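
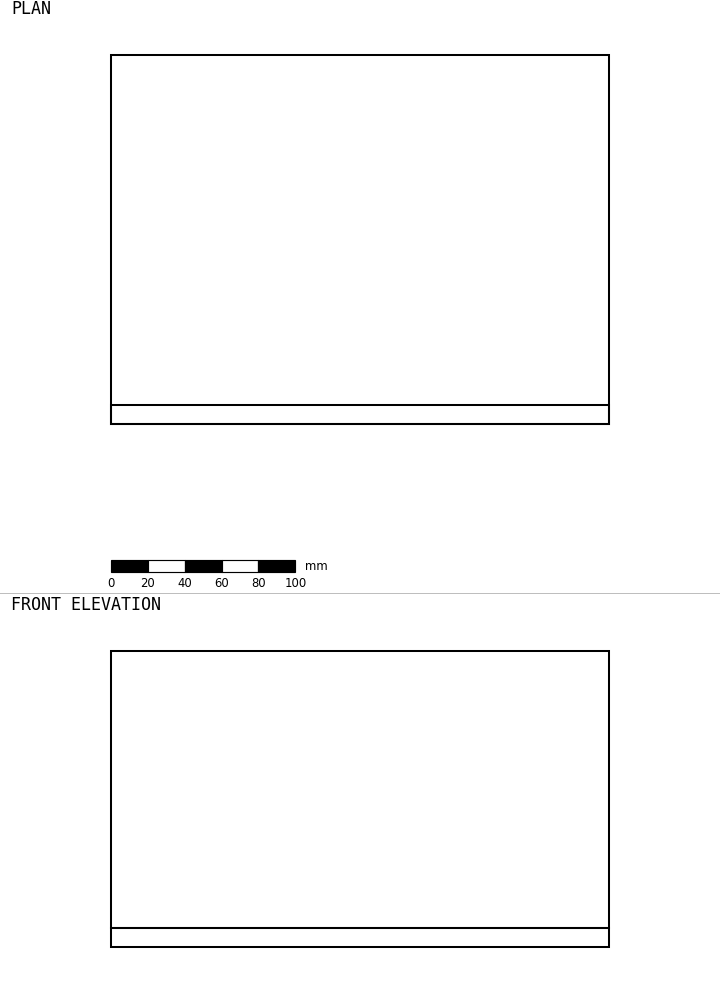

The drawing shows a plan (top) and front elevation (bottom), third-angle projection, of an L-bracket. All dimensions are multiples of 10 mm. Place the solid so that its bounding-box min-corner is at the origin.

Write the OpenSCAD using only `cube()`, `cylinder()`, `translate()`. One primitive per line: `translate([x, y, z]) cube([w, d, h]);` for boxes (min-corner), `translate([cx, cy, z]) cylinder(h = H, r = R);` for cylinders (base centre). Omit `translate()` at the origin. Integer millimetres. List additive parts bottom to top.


cube([270, 200, 10]);
translate([0, 0, 10]) cube([270, 10, 150]);


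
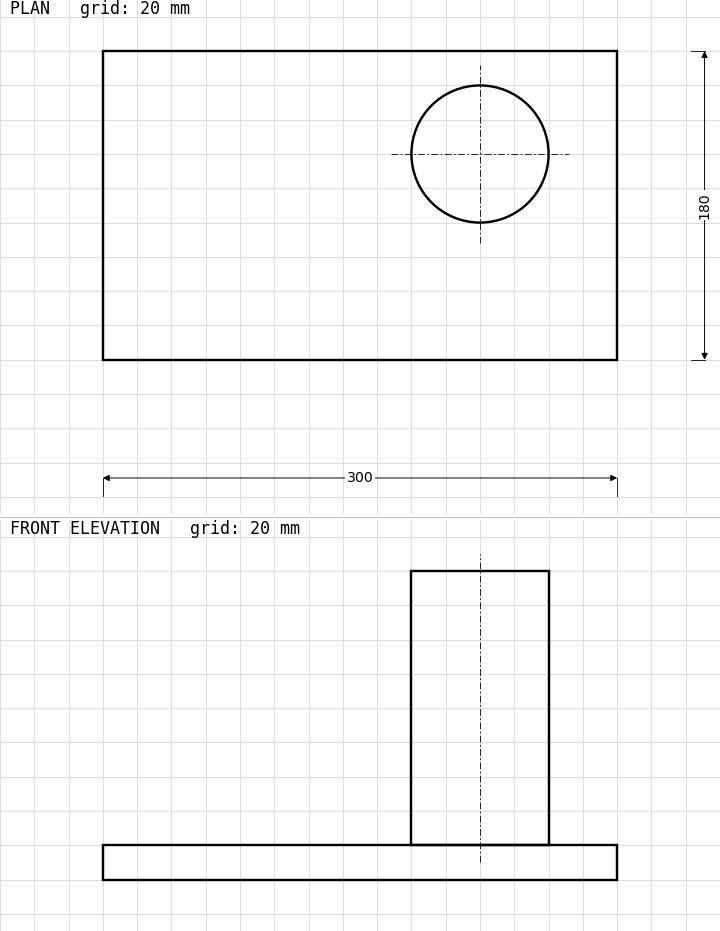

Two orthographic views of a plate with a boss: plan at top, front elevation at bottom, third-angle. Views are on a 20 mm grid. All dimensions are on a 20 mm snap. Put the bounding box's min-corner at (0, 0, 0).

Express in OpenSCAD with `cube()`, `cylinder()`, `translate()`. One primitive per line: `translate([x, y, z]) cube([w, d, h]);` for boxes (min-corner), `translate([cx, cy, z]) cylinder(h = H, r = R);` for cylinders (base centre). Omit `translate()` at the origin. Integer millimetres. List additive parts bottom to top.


cube([300, 180, 20]);
translate([220, 120, 20]) cylinder(h = 160, r = 40);


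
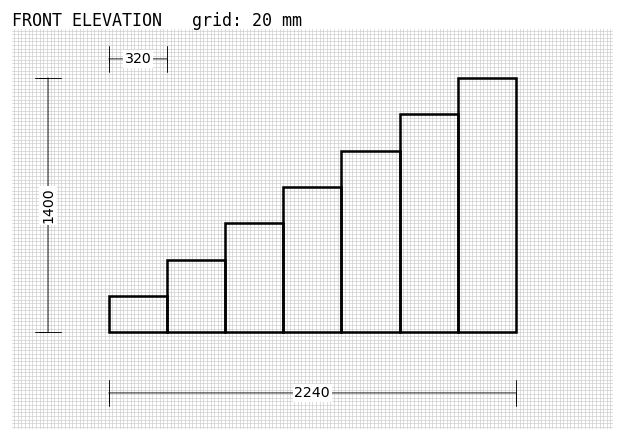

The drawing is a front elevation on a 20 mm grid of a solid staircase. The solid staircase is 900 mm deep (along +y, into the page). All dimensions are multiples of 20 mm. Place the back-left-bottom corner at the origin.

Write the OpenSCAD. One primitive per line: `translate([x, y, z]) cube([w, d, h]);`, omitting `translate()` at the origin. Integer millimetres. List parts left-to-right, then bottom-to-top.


cube([320, 900, 200]);
translate([320, 0, 0]) cube([320, 900, 400]);
translate([640, 0, 0]) cube([320, 900, 600]);
translate([960, 0, 0]) cube([320, 900, 800]);
translate([1280, 0, 0]) cube([320, 900, 1000]);
translate([1600, 0, 0]) cube([320, 900, 1200]);
translate([1920, 0, 0]) cube([320, 900, 1400]);


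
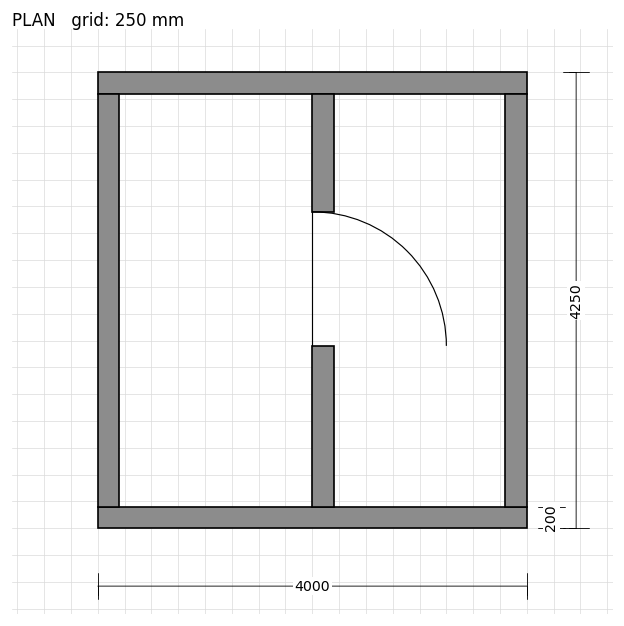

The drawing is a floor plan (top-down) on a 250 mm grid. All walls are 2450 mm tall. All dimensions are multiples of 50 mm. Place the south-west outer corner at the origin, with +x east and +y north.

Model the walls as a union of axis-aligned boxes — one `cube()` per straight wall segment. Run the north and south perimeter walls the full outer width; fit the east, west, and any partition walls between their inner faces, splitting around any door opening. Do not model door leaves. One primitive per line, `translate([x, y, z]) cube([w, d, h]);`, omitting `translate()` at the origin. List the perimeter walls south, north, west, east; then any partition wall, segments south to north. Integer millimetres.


cube([4000, 200, 2450]);
translate([0, 4050, 0]) cube([4000, 200, 2450]);
translate([0, 200, 0]) cube([200, 3850, 2450]);
translate([3800, 200, 0]) cube([200, 3850, 2450]);
translate([2000, 200, 0]) cube([200, 1500, 2450]);
translate([2000, 2950, 0]) cube([200, 1100, 2450]);


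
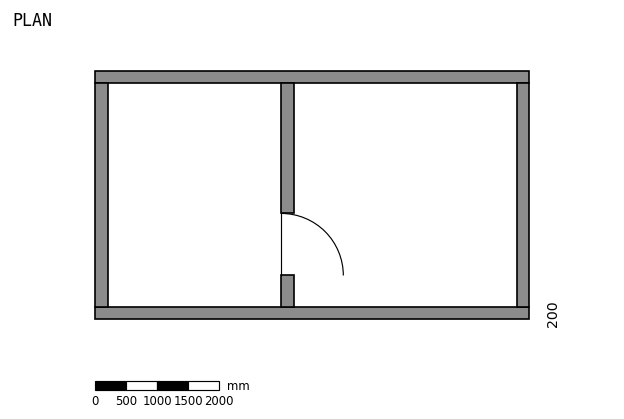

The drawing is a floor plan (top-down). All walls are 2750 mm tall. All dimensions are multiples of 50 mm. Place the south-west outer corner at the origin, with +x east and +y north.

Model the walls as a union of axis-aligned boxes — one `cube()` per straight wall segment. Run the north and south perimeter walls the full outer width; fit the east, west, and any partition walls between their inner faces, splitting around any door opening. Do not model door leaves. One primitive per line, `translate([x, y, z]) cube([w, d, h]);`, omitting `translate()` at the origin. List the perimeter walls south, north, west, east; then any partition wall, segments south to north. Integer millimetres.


cube([7000, 200, 2750]);
translate([0, 3800, 0]) cube([7000, 200, 2750]);
translate([0, 200, 0]) cube([200, 3600, 2750]);
translate([6800, 200, 0]) cube([200, 3600, 2750]);
translate([3000, 200, 0]) cube([200, 500, 2750]);
translate([3000, 1700, 0]) cube([200, 2100, 2750]);


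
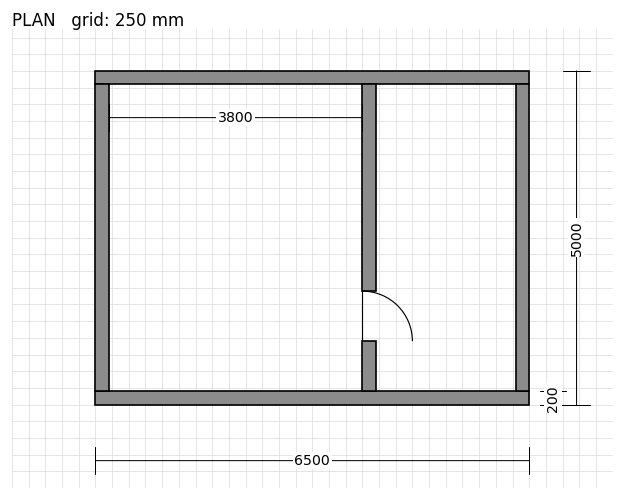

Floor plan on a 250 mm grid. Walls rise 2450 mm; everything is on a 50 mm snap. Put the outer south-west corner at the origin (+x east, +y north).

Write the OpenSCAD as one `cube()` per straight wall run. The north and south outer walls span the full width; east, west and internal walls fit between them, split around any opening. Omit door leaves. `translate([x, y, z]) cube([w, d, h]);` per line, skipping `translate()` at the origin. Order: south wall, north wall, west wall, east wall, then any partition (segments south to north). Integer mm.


cube([6500, 200, 2450]);
translate([0, 4800, 0]) cube([6500, 200, 2450]);
translate([0, 200, 0]) cube([200, 4600, 2450]);
translate([6300, 200, 0]) cube([200, 4600, 2450]);
translate([4000, 200, 0]) cube([200, 750, 2450]);
translate([4000, 1700, 0]) cube([200, 3100, 2450]);


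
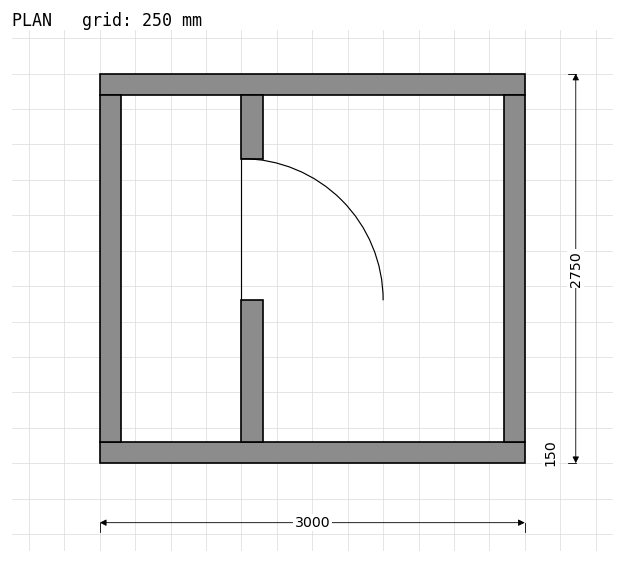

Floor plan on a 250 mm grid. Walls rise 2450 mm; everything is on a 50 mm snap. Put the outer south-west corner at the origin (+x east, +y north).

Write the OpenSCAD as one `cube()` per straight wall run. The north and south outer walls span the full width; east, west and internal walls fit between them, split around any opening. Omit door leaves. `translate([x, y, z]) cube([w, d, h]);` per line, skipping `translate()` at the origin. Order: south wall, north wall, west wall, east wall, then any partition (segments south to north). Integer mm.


cube([3000, 150, 2450]);
translate([0, 2600, 0]) cube([3000, 150, 2450]);
translate([0, 150, 0]) cube([150, 2450, 2450]);
translate([2850, 150, 0]) cube([150, 2450, 2450]);
translate([1000, 150, 0]) cube([150, 1000, 2450]);
translate([1000, 2150, 0]) cube([150, 450, 2450]);


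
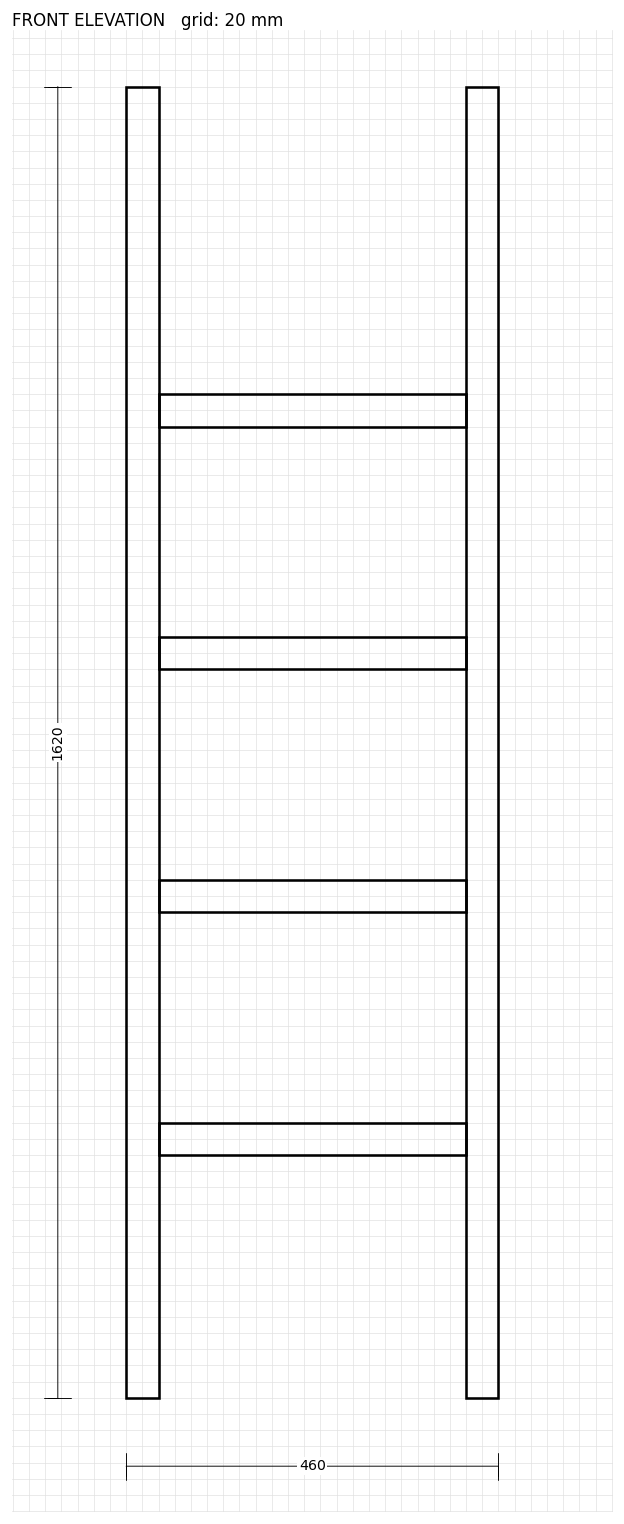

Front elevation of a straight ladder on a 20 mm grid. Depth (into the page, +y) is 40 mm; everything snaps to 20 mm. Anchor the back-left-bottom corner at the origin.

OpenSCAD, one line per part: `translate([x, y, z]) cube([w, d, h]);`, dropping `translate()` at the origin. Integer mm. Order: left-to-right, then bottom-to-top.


cube([40, 40, 1620]);
translate([40, 0, 300]) cube([380, 40, 40]);
translate([40, 0, 600]) cube([380, 40, 40]);
translate([40, 0, 900]) cube([380, 40, 40]);
translate([40, 0, 1200]) cube([380, 40, 40]);
translate([420, 0, 0]) cube([40, 40, 1620]);


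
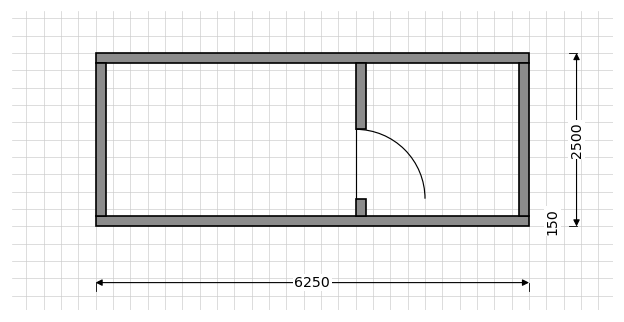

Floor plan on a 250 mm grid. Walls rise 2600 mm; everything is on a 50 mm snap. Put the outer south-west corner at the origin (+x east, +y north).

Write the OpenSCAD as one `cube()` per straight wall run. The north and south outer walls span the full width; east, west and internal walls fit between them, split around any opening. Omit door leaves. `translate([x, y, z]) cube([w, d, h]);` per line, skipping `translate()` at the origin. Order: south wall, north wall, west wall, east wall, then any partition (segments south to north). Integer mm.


cube([6250, 150, 2600]);
translate([0, 2350, 0]) cube([6250, 150, 2600]);
translate([0, 150, 0]) cube([150, 2200, 2600]);
translate([6100, 150, 0]) cube([150, 2200, 2600]);
translate([3750, 150, 0]) cube([150, 250, 2600]);
translate([3750, 1400, 0]) cube([150, 950, 2600]);


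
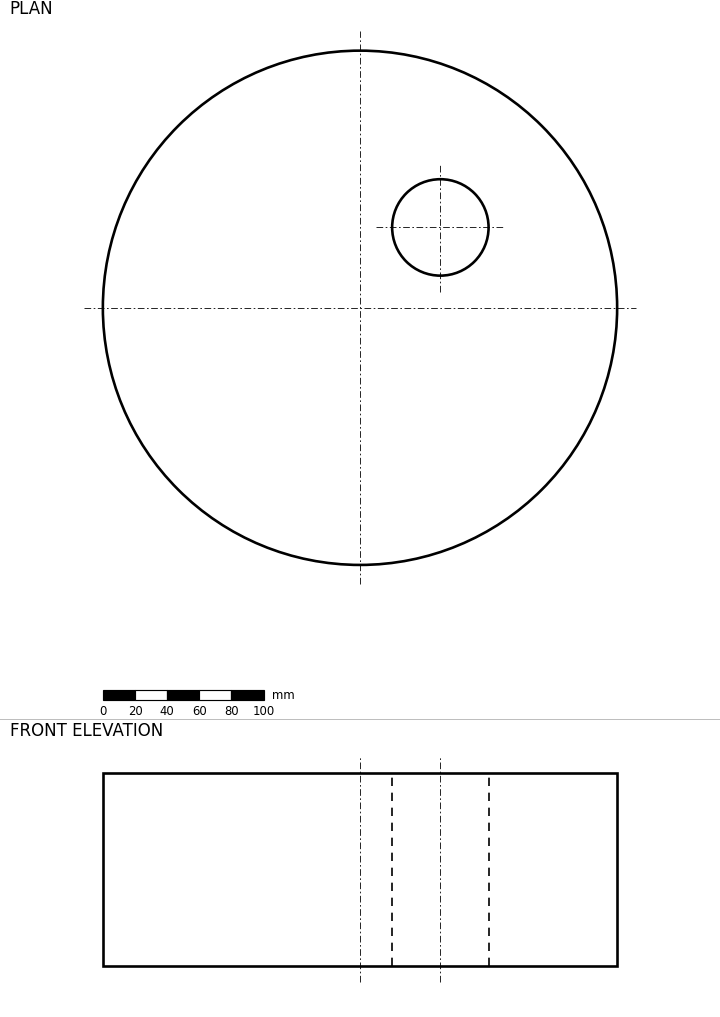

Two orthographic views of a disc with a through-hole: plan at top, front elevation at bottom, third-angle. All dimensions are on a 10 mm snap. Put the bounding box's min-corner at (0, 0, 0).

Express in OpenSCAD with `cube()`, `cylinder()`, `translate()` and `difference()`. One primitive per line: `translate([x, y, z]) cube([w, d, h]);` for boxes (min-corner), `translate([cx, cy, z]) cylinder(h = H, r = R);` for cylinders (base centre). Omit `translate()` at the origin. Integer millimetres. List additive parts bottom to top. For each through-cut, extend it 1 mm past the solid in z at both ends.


difference() {
  translate([160, 160, 0]) cylinder(h = 120, r = 160);
  translate([210, 210, -1]) cylinder(h = 122, r = 30);
}


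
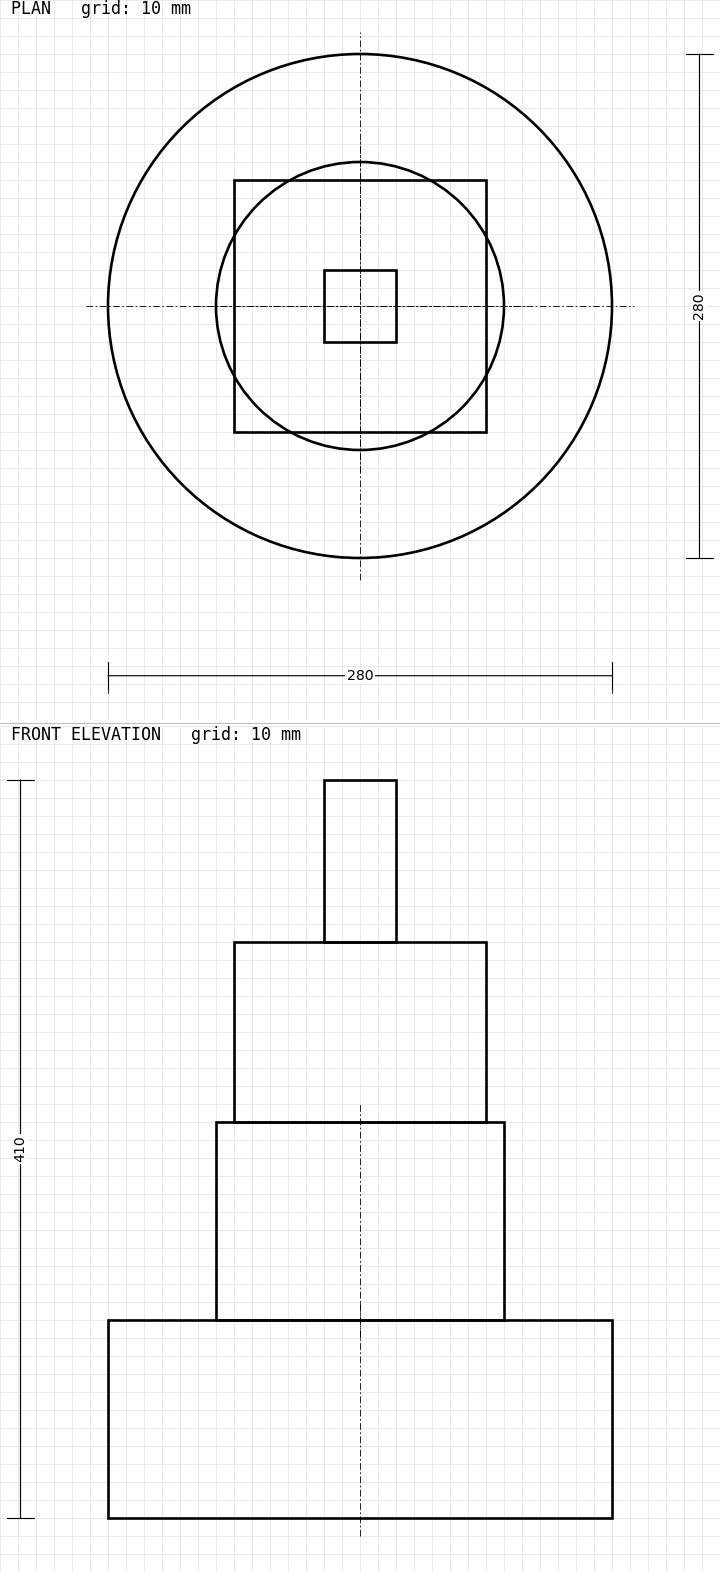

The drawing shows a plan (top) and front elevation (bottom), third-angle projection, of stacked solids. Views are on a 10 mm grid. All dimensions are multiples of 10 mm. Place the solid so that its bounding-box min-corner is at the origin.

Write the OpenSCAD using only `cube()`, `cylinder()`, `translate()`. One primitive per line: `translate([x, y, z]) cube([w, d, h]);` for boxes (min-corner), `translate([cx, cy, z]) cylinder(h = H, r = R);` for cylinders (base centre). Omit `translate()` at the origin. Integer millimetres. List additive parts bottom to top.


translate([140, 140, 0]) cylinder(h = 110, r = 140);
translate([140, 140, 110]) cylinder(h = 110, r = 80);
translate([70, 70, 220]) cube([140, 140, 100]);
translate([120, 120, 320]) cube([40, 40, 90]);


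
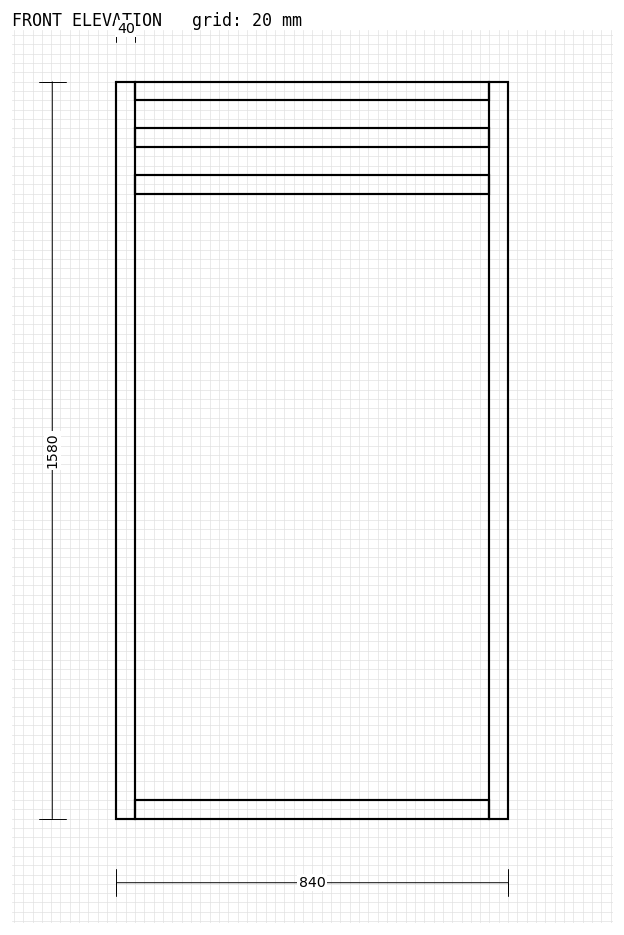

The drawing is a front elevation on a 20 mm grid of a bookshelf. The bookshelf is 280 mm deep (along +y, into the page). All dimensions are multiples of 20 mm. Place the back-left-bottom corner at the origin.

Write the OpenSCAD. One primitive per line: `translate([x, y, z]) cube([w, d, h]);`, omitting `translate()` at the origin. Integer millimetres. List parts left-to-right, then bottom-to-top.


cube([40, 280, 1580]);
translate([40, 0, 0]) cube([760, 280, 40]);
translate([40, 0, 1340]) cube([760, 280, 40]);
translate([40, 0, 1440]) cube([760, 280, 40]);
translate([40, 0, 1540]) cube([760, 280, 40]);
translate([800, 0, 0]) cube([40, 280, 1580]);


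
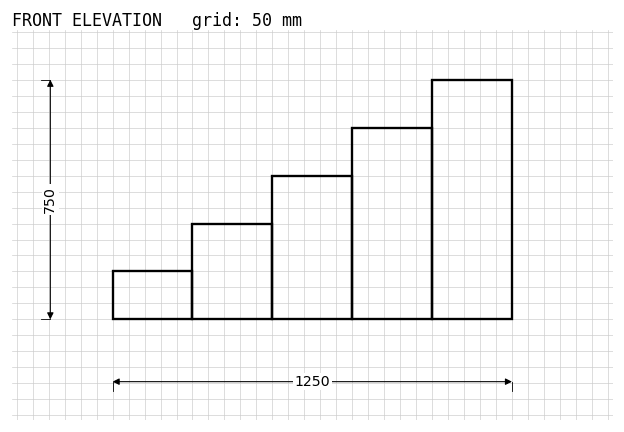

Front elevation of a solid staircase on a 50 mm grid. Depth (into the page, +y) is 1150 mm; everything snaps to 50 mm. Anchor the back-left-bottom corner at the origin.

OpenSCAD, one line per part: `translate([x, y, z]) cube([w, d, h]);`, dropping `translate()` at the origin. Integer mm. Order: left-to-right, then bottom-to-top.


cube([250, 1150, 150]);
translate([250, 0, 0]) cube([250, 1150, 300]);
translate([500, 0, 0]) cube([250, 1150, 450]);
translate([750, 0, 0]) cube([250, 1150, 600]);
translate([1000, 0, 0]) cube([250, 1150, 750]);


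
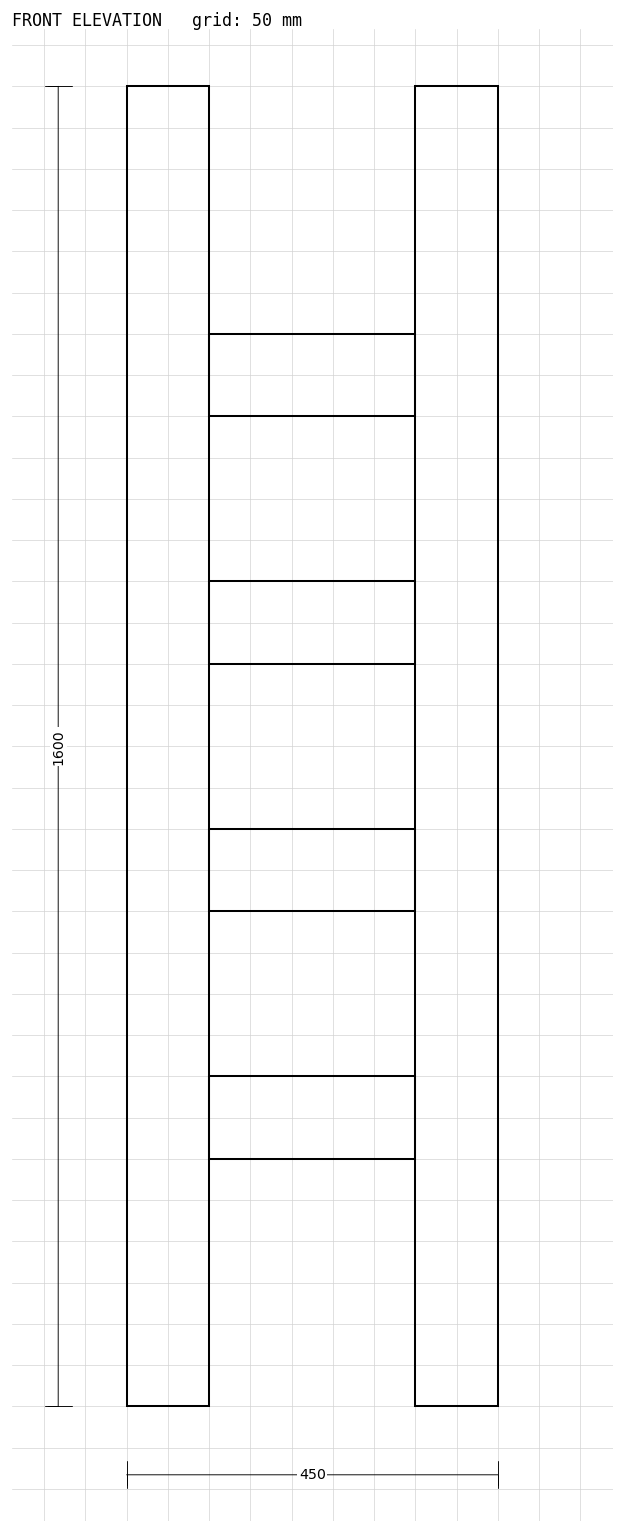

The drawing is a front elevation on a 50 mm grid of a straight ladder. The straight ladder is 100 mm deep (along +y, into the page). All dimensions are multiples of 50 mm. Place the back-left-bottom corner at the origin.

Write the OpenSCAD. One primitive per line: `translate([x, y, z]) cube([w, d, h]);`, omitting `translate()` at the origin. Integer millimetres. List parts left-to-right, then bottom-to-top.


cube([100, 100, 1600]);
translate([100, 0, 300]) cube([250, 100, 100]);
translate([100, 0, 600]) cube([250, 100, 100]);
translate([100, 0, 900]) cube([250, 100, 100]);
translate([100, 0, 1200]) cube([250, 100, 100]);
translate([350, 0, 0]) cube([100, 100, 1600]);


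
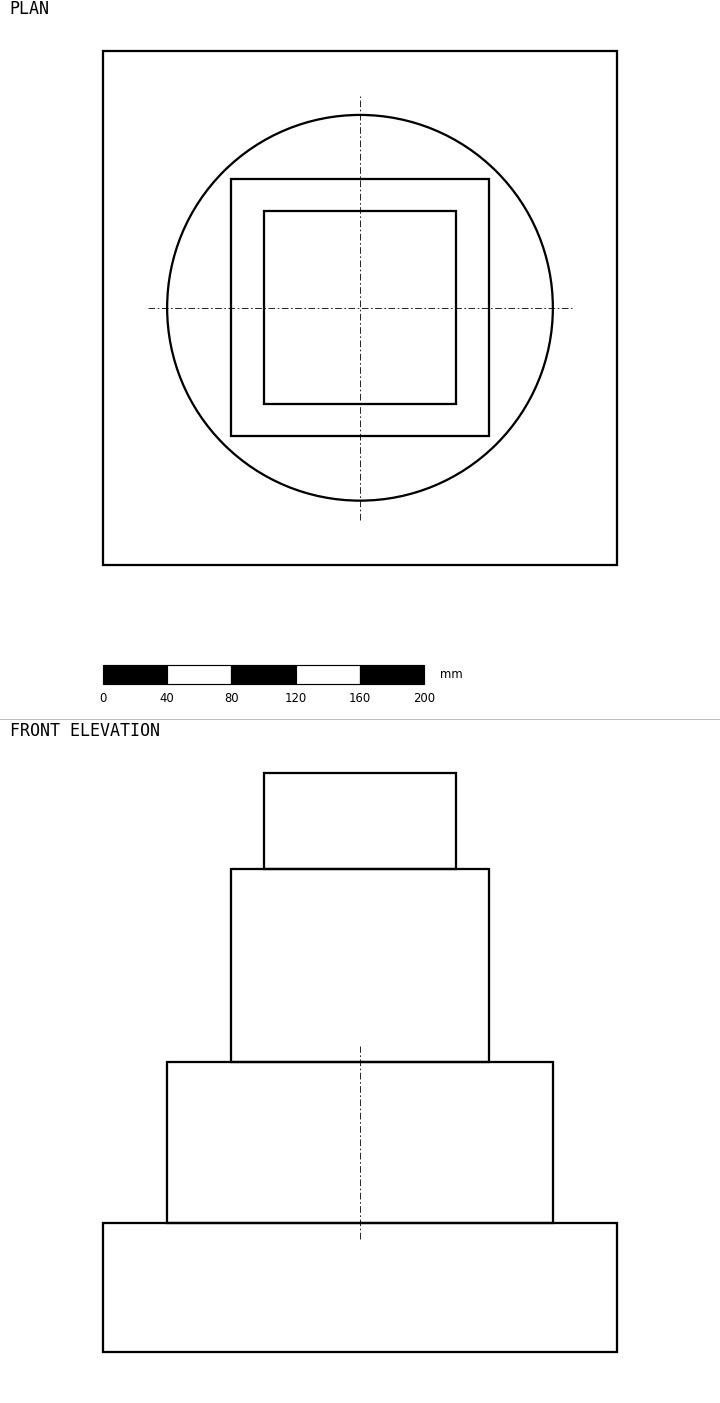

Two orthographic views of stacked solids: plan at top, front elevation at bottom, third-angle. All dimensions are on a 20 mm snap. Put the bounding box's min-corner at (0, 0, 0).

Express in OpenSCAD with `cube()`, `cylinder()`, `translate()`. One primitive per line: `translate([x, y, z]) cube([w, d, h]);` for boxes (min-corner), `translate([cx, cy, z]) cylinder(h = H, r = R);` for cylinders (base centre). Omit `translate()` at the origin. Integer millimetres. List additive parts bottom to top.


cube([320, 320, 80]);
translate([160, 160, 80]) cylinder(h = 100, r = 120);
translate([80, 80, 180]) cube([160, 160, 120]);
translate([100, 100, 300]) cube([120, 120, 60]);


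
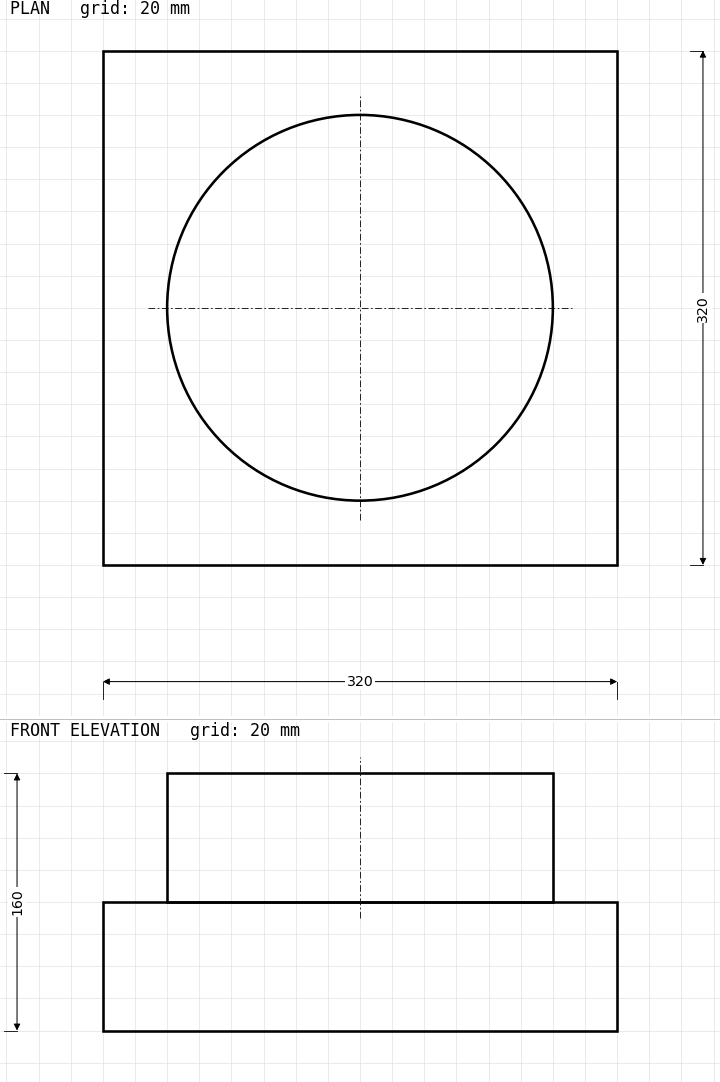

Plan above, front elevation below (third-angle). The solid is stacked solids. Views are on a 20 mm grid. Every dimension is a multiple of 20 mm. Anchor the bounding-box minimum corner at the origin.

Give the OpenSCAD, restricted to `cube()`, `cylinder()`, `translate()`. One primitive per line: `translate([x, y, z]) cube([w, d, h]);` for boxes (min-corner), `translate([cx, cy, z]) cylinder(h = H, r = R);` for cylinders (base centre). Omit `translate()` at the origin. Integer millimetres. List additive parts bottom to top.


cube([320, 320, 80]);
translate([160, 160, 80]) cylinder(h = 80, r = 120);


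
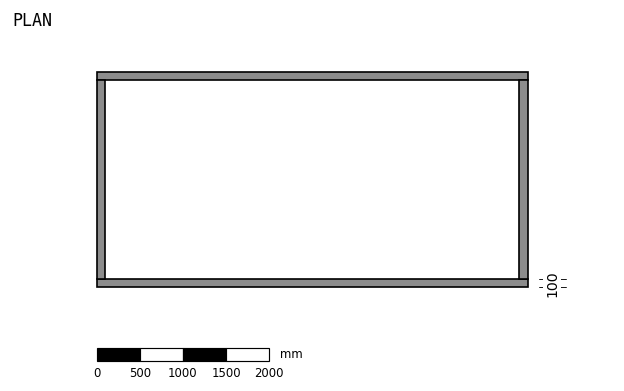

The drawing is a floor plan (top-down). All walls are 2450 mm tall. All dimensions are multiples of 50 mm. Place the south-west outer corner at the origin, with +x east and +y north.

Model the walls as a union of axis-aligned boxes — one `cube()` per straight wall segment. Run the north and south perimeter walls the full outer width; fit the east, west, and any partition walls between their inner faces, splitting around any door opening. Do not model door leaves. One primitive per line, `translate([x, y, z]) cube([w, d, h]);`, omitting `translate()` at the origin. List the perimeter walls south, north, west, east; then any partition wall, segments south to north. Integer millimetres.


cube([5000, 100, 2450]);
translate([0, 2400, 0]) cube([5000, 100, 2450]);
translate([0, 100, 0]) cube([100, 2300, 2450]);
translate([4900, 100, 0]) cube([100, 2300, 2450]);


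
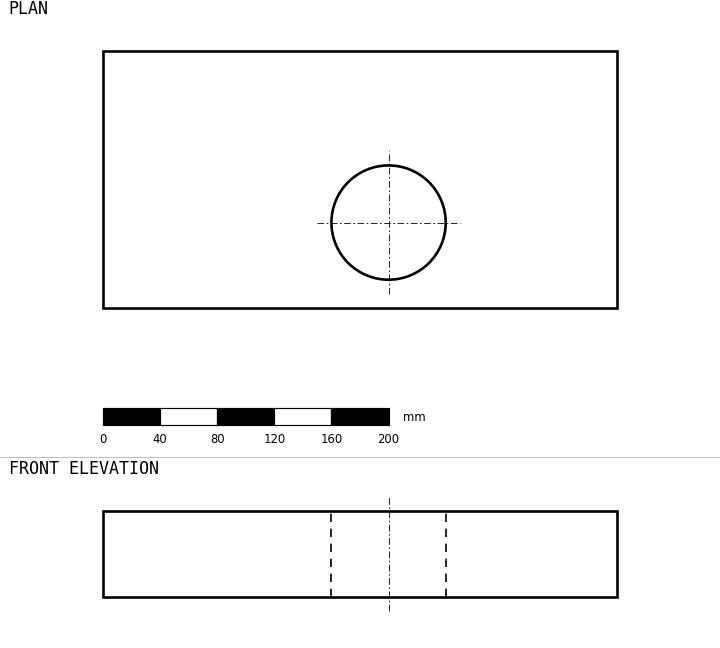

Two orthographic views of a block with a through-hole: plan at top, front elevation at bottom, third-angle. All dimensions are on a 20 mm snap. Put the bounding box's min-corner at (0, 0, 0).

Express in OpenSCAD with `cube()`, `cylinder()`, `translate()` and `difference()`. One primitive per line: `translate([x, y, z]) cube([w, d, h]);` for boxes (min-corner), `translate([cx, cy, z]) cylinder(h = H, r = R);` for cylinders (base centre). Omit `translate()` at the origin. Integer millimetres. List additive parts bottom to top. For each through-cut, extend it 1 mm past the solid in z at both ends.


difference() {
  cube([360, 180, 60]);
  translate([200, 60, -1]) cylinder(h = 62, r = 40);
}


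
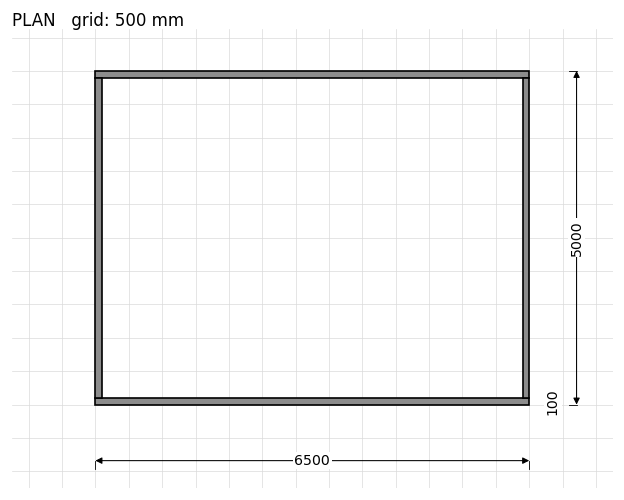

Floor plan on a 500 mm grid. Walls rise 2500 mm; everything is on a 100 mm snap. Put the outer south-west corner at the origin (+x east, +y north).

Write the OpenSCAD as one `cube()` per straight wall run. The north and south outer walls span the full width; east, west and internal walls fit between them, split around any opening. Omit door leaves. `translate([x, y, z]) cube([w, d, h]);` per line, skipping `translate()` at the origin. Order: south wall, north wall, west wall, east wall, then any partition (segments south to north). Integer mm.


cube([6500, 100, 2500]);
translate([0, 4900, 0]) cube([6500, 100, 2500]);
translate([0, 100, 0]) cube([100, 4800, 2500]);
translate([6400, 100, 0]) cube([100, 4800, 2500]);


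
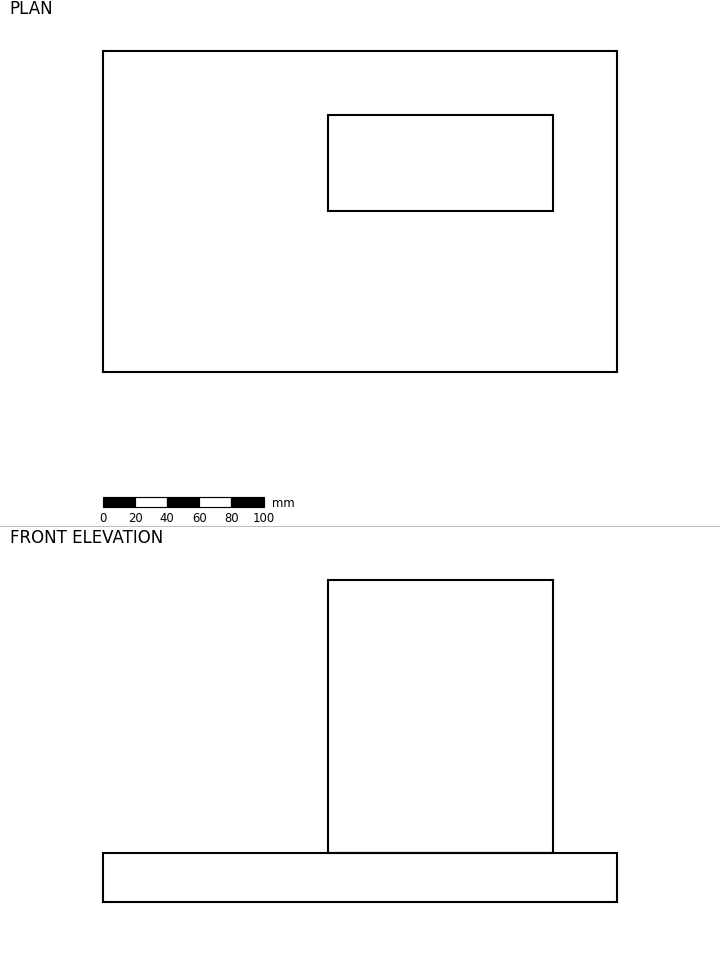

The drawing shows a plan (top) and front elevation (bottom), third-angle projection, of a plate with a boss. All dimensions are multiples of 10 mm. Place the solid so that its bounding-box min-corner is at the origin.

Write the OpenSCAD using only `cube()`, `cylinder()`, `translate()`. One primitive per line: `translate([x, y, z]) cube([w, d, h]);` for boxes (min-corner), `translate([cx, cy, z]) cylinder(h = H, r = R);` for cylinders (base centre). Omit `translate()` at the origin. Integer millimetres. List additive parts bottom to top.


cube([320, 200, 30]);
translate([140, 100, 30]) cube([140, 60, 170]);


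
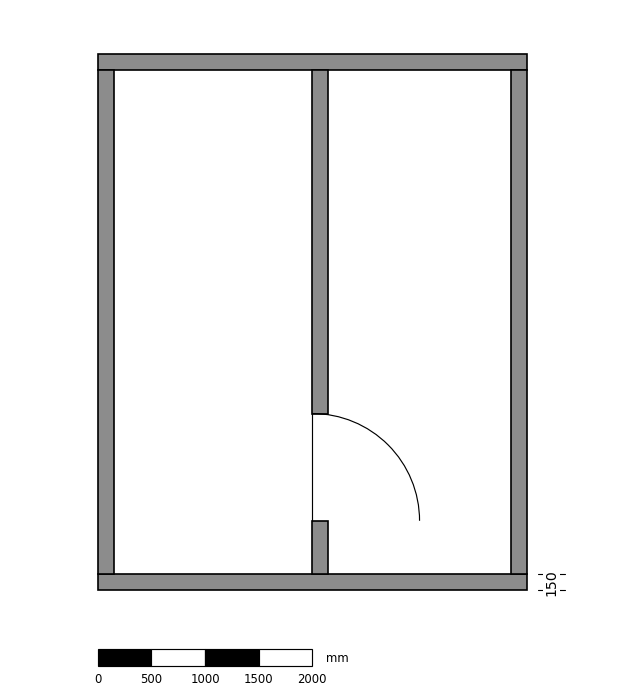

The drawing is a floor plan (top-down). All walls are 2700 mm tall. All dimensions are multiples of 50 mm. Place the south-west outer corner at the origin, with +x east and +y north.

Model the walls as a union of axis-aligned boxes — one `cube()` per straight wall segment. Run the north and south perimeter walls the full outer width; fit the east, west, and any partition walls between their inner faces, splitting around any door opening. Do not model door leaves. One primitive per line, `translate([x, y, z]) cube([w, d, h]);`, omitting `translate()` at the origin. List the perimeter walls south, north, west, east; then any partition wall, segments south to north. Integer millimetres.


cube([4000, 150, 2700]);
translate([0, 4850, 0]) cube([4000, 150, 2700]);
translate([0, 150, 0]) cube([150, 4700, 2700]);
translate([3850, 150, 0]) cube([150, 4700, 2700]);
translate([2000, 150, 0]) cube([150, 500, 2700]);
translate([2000, 1650, 0]) cube([150, 3200, 2700]);


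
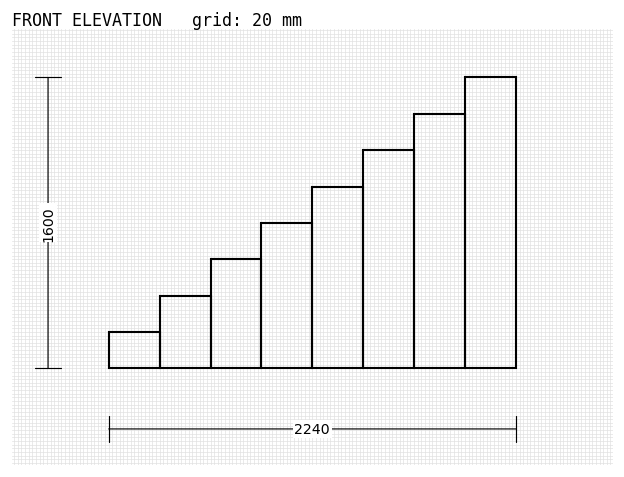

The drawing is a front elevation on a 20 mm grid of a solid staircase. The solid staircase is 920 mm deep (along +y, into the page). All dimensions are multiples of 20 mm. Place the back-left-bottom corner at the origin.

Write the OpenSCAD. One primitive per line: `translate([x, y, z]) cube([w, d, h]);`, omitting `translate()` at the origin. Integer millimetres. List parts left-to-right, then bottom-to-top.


cube([280, 920, 200]);
translate([280, 0, 0]) cube([280, 920, 400]);
translate([560, 0, 0]) cube([280, 920, 600]);
translate([840, 0, 0]) cube([280, 920, 800]);
translate([1120, 0, 0]) cube([280, 920, 1000]);
translate([1400, 0, 0]) cube([280, 920, 1200]);
translate([1680, 0, 0]) cube([280, 920, 1400]);
translate([1960, 0, 0]) cube([280, 920, 1600]);


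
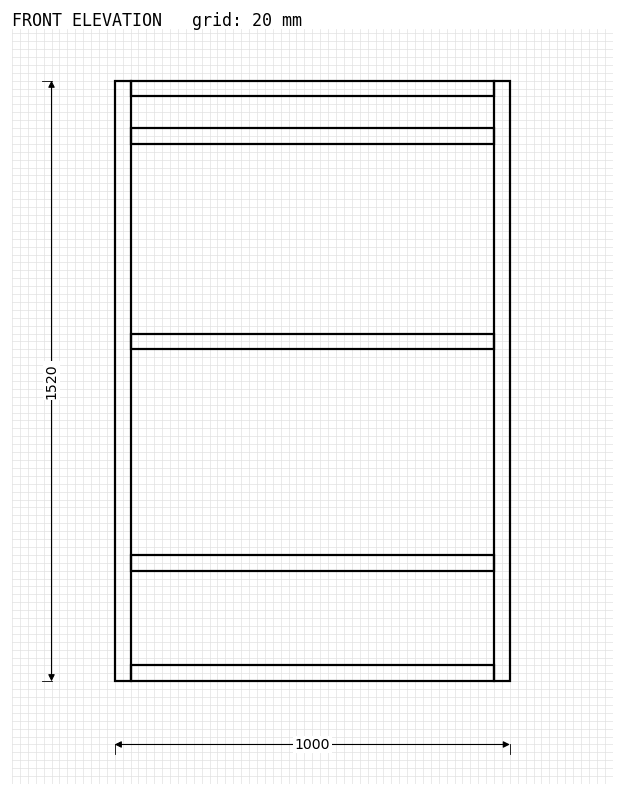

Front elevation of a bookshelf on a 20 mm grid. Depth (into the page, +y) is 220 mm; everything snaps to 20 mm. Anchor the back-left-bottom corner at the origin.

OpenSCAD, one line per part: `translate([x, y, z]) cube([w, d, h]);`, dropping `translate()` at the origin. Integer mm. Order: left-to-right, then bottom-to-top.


cube([40, 220, 1520]);
translate([40, 0, 0]) cube([920, 220, 40]);
translate([40, 0, 280]) cube([920, 220, 40]);
translate([40, 0, 840]) cube([920, 220, 40]);
translate([40, 0, 1360]) cube([920, 220, 40]);
translate([40, 0, 1480]) cube([920, 220, 40]);
translate([960, 0, 0]) cube([40, 220, 1520]);


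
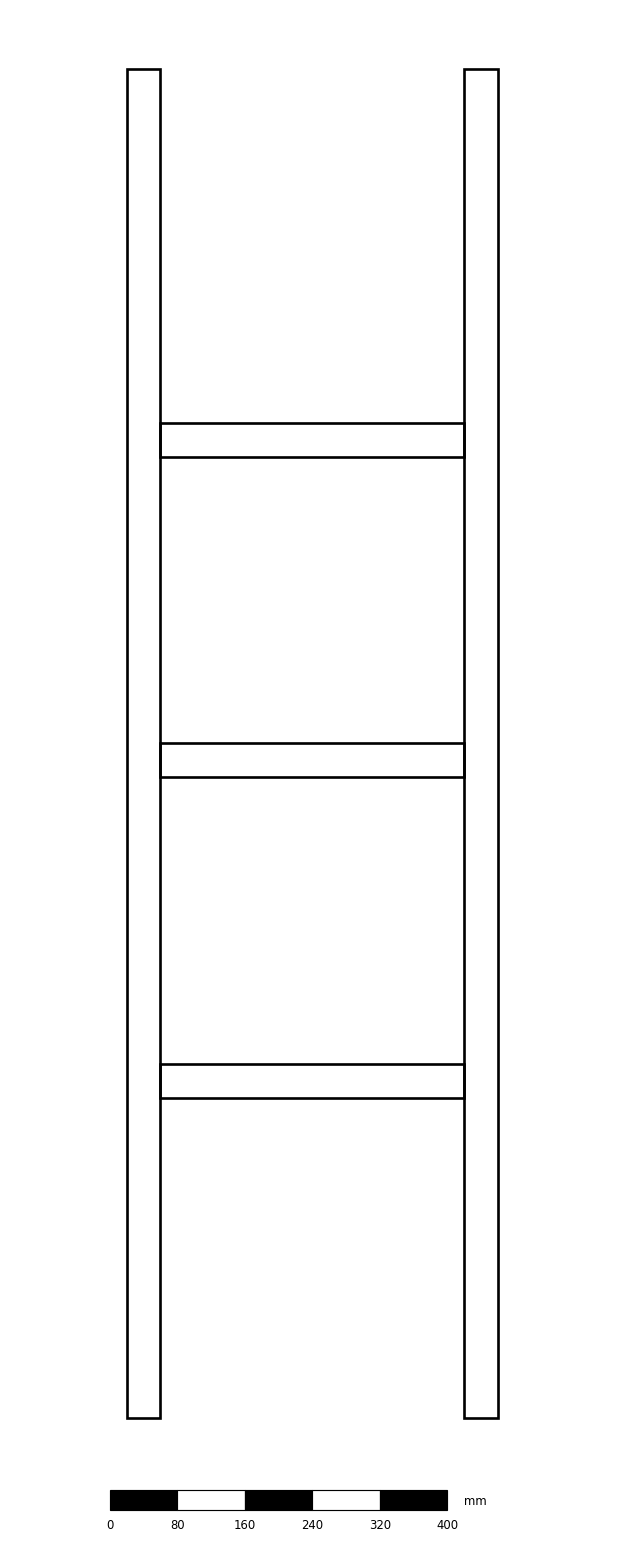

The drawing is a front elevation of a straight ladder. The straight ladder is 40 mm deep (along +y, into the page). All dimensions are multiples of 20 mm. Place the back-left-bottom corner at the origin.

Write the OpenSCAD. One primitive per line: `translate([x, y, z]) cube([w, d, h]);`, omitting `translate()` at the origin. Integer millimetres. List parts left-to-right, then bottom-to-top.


cube([40, 40, 1600]);
translate([40, 0, 380]) cube([360, 40, 40]);
translate([40, 0, 760]) cube([360, 40, 40]);
translate([40, 0, 1140]) cube([360, 40, 40]);
translate([400, 0, 0]) cube([40, 40, 1600]);


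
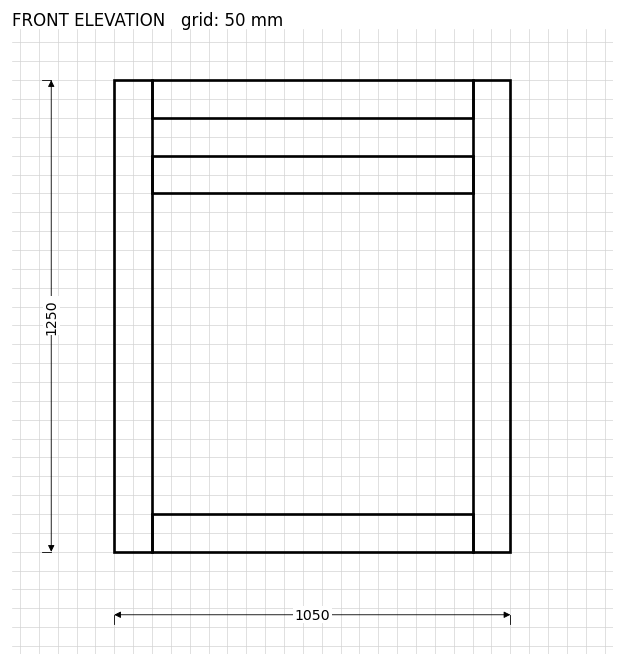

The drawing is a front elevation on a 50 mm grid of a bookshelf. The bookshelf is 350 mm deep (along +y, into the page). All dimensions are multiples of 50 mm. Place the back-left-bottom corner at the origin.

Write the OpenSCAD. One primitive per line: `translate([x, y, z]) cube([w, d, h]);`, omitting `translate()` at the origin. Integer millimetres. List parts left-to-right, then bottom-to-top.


cube([100, 350, 1250]);
translate([100, 0, 0]) cube([850, 350, 100]);
translate([100, 0, 950]) cube([850, 350, 100]);
translate([100, 0, 1150]) cube([850, 350, 100]);
translate([950, 0, 0]) cube([100, 350, 1250]);


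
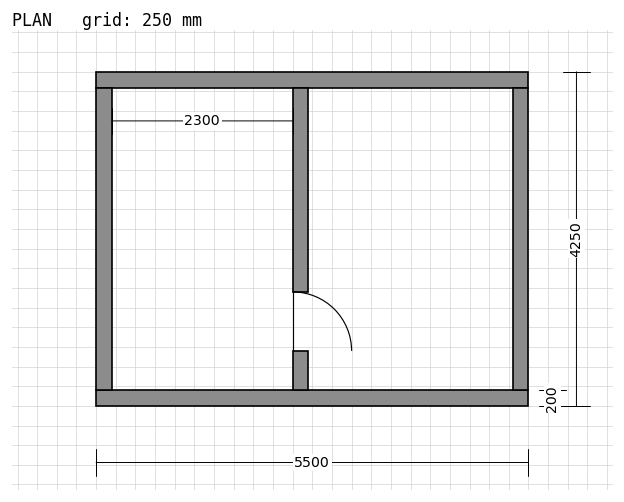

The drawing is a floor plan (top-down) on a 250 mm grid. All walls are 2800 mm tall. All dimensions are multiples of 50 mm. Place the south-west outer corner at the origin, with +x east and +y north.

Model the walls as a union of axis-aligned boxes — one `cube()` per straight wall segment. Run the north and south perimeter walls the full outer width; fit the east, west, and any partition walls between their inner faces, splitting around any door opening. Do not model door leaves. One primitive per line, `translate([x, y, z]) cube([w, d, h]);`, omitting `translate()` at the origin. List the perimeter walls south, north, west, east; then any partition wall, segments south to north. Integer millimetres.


cube([5500, 200, 2800]);
translate([0, 4050, 0]) cube([5500, 200, 2800]);
translate([0, 200, 0]) cube([200, 3850, 2800]);
translate([5300, 200, 0]) cube([200, 3850, 2800]);
translate([2500, 200, 0]) cube([200, 500, 2800]);
translate([2500, 1450, 0]) cube([200, 2600, 2800]);


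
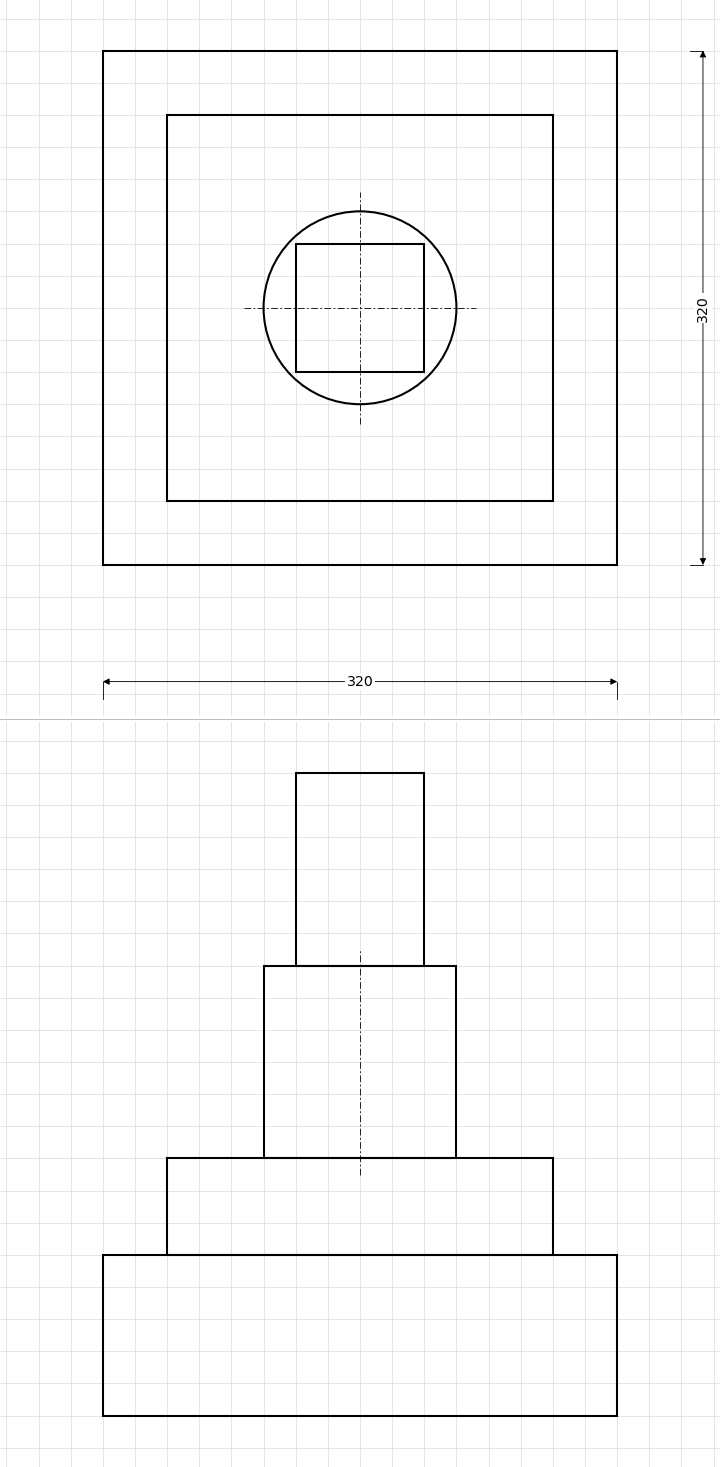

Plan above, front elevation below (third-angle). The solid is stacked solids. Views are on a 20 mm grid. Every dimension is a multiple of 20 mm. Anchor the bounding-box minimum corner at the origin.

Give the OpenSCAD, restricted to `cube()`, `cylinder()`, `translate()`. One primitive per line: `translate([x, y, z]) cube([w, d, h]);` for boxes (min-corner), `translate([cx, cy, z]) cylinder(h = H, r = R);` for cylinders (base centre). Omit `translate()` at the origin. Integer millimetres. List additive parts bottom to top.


cube([320, 320, 100]);
translate([40, 40, 100]) cube([240, 240, 60]);
translate([160, 160, 160]) cylinder(h = 120, r = 60);
translate([120, 120, 280]) cube([80, 80, 120]);


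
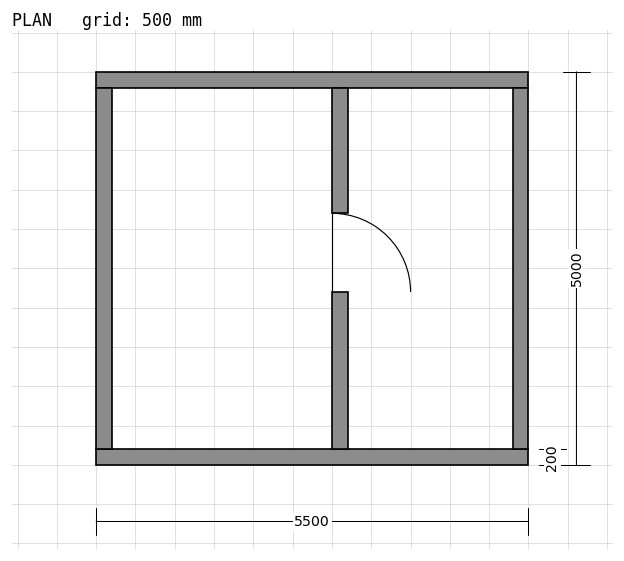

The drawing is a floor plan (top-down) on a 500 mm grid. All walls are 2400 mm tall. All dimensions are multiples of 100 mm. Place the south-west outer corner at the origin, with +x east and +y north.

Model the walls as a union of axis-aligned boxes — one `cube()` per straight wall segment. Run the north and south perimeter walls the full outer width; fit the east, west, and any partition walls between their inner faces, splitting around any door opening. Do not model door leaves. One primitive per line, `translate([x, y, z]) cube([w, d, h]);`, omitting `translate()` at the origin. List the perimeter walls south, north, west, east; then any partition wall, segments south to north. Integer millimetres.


cube([5500, 200, 2400]);
translate([0, 4800, 0]) cube([5500, 200, 2400]);
translate([0, 200, 0]) cube([200, 4600, 2400]);
translate([5300, 200, 0]) cube([200, 4600, 2400]);
translate([3000, 200, 0]) cube([200, 2000, 2400]);
translate([3000, 3200, 0]) cube([200, 1600, 2400]);


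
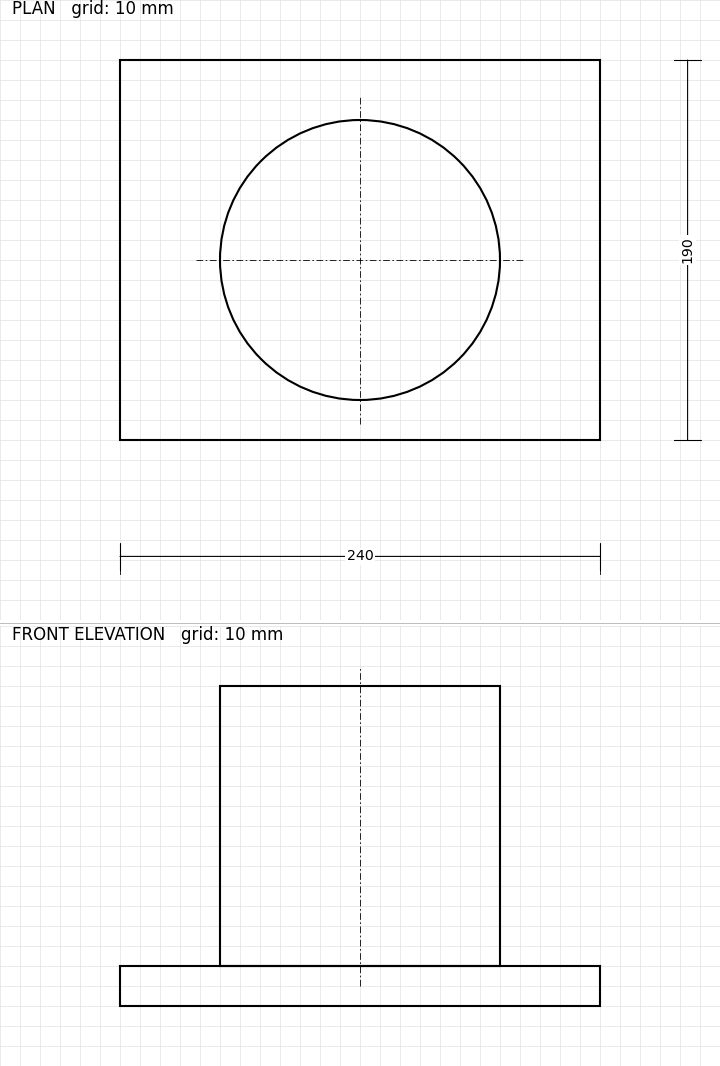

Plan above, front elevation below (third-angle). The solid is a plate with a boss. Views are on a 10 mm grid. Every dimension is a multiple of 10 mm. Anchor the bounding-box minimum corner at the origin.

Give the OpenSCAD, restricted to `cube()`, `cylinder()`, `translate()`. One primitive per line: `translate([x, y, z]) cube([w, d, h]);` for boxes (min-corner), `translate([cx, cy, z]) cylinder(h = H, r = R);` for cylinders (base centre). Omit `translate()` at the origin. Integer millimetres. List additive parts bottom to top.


cube([240, 190, 20]);
translate([120, 90, 20]) cylinder(h = 140, r = 70);


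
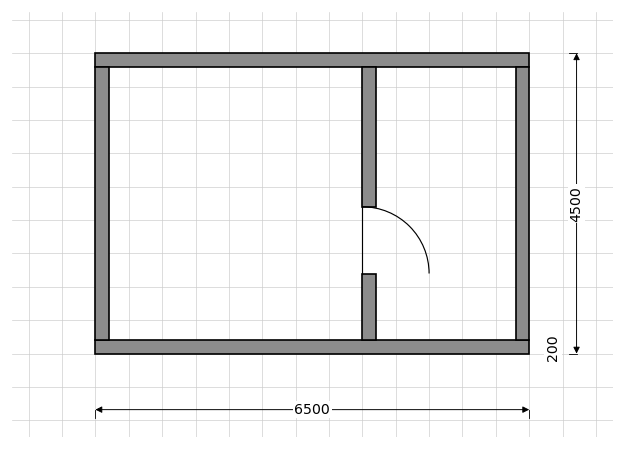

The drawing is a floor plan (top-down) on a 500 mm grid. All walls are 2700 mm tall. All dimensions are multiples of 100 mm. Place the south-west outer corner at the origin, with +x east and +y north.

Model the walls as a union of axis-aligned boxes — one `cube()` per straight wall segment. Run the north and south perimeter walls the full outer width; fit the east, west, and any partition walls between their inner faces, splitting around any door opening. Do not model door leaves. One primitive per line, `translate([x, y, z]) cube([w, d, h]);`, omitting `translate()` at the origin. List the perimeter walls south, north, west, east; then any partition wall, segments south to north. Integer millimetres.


cube([6500, 200, 2700]);
translate([0, 4300, 0]) cube([6500, 200, 2700]);
translate([0, 200, 0]) cube([200, 4100, 2700]);
translate([6300, 200, 0]) cube([200, 4100, 2700]);
translate([4000, 200, 0]) cube([200, 1000, 2700]);
translate([4000, 2200, 0]) cube([200, 2100, 2700]);


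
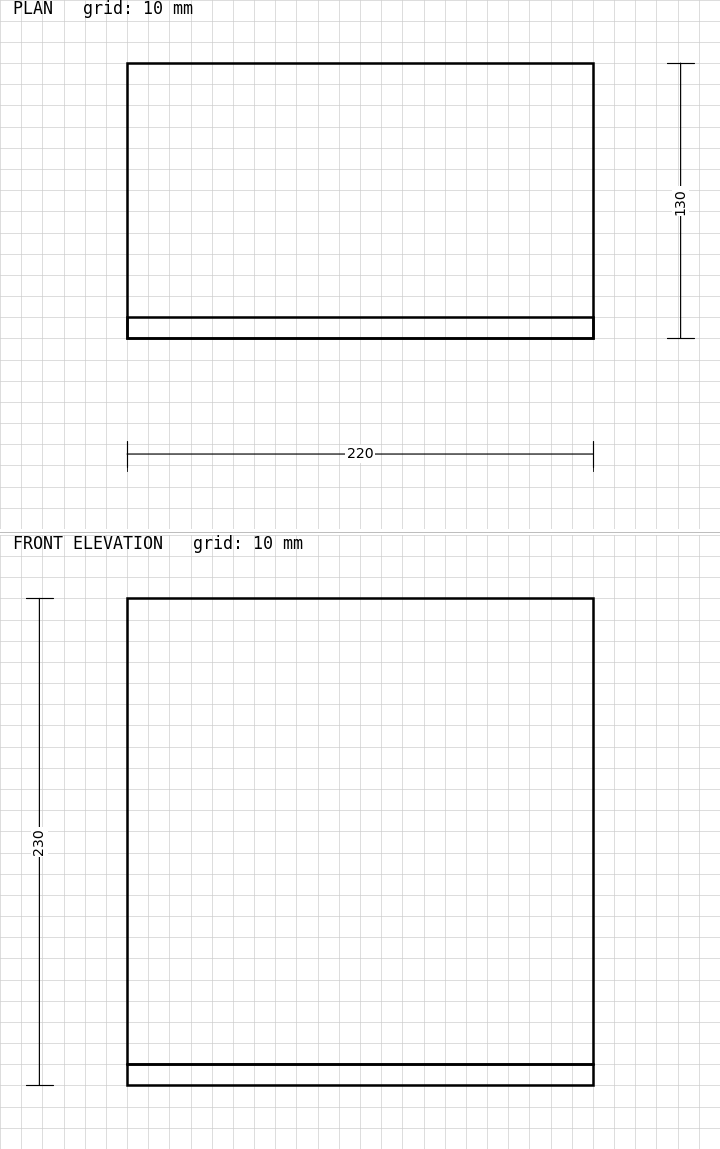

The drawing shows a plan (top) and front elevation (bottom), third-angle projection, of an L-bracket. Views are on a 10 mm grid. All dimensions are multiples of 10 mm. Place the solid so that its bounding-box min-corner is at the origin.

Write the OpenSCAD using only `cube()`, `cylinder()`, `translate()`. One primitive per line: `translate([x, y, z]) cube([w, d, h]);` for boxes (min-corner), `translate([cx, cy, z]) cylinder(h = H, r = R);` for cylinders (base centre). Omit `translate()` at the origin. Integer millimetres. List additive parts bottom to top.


cube([220, 130, 10]);
translate([0, 0, 10]) cube([220, 10, 220]);


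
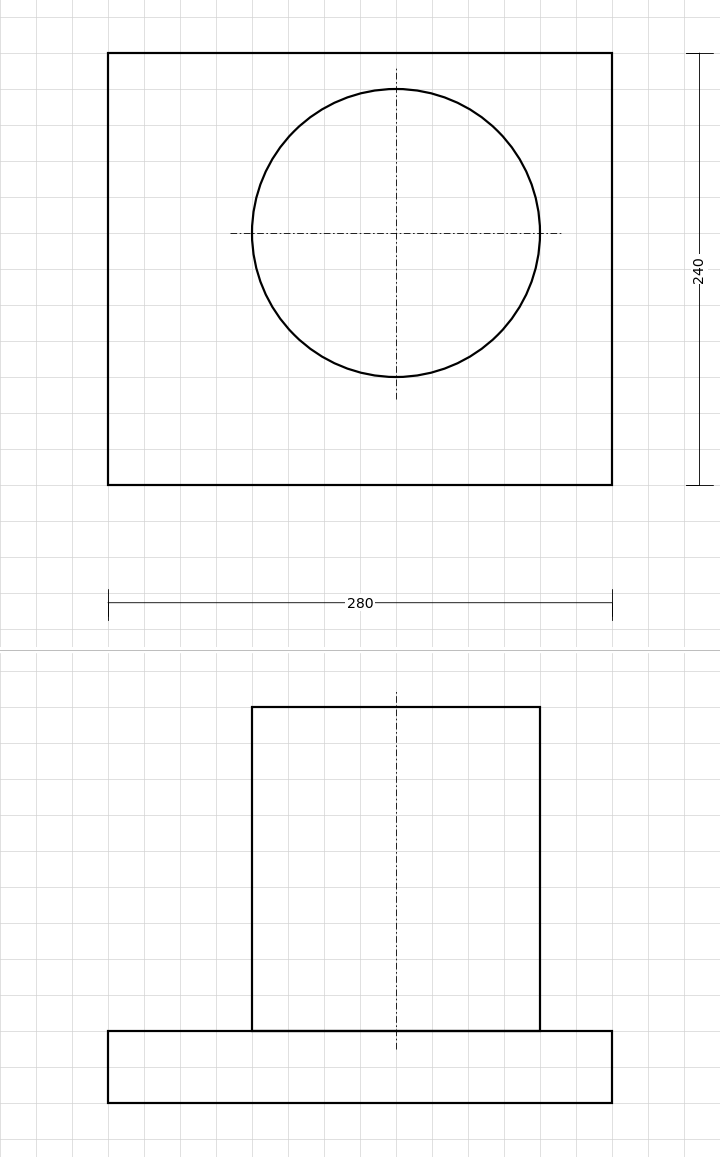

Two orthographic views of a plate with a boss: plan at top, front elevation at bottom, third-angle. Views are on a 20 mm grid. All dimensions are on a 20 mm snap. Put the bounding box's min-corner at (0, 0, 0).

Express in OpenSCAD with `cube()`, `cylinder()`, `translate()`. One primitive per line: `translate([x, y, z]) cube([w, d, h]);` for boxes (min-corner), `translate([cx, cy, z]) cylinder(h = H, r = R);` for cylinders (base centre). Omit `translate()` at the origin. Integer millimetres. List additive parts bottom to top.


cube([280, 240, 40]);
translate([160, 140, 40]) cylinder(h = 180, r = 80);


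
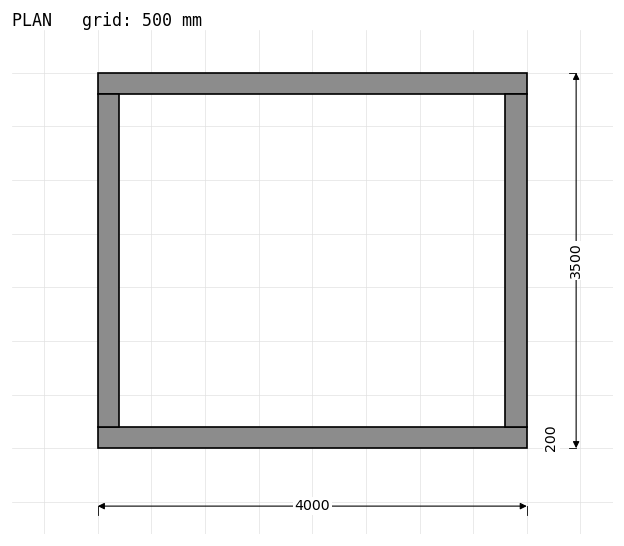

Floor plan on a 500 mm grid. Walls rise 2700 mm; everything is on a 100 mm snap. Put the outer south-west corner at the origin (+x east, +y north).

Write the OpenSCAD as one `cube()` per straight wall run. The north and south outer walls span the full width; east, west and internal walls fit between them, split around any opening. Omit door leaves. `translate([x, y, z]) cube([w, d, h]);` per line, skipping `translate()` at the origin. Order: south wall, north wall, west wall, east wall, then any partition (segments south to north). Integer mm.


cube([4000, 200, 2700]);
translate([0, 3300, 0]) cube([4000, 200, 2700]);
translate([0, 200, 0]) cube([200, 3100, 2700]);
translate([3800, 200, 0]) cube([200, 3100, 2700]);


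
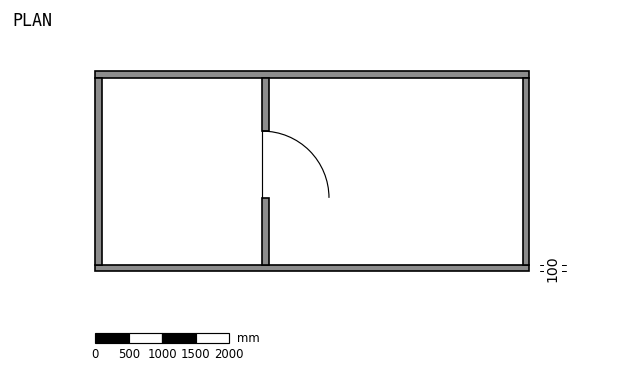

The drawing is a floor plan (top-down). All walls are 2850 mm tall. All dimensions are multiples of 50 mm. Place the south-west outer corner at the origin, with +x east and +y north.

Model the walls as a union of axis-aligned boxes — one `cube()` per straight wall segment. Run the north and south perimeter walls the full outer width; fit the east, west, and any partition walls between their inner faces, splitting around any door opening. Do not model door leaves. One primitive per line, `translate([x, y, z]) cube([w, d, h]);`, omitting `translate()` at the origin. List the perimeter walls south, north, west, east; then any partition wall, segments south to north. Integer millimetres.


cube([6500, 100, 2850]);
translate([0, 2900, 0]) cube([6500, 100, 2850]);
translate([0, 100, 0]) cube([100, 2800, 2850]);
translate([6400, 100, 0]) cube([100, 2800, 2850]);
translate([2500, 100, 0]) cube([100, 1000, 2850]);
translate([2500, 2100, 0]) cube([100, 800, 2850]);


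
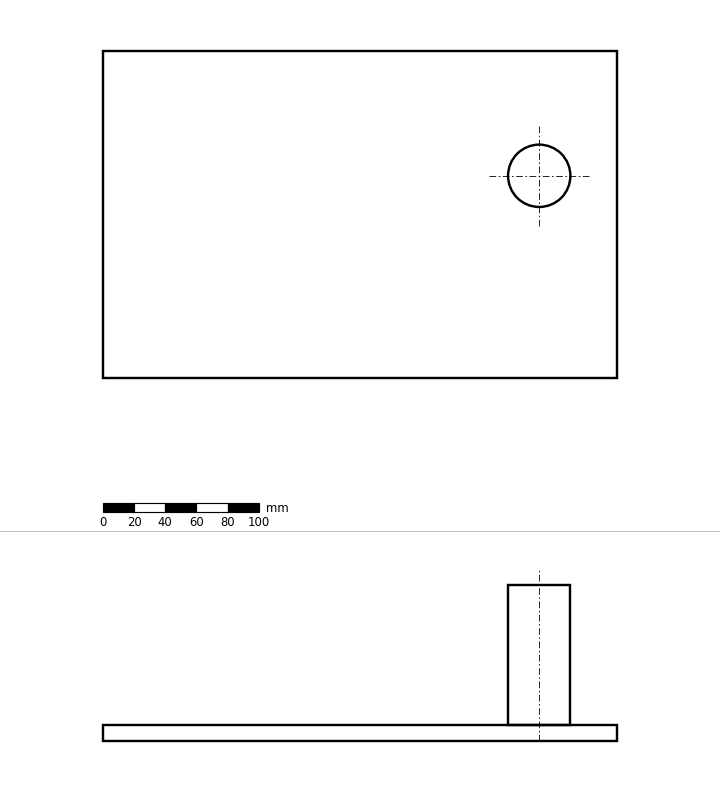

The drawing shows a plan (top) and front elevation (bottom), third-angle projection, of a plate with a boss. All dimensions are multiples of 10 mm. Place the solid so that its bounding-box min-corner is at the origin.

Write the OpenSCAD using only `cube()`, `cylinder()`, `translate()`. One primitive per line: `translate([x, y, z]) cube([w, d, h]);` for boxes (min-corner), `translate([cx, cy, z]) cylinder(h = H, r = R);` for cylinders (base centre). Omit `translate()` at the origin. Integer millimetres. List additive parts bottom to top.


cube([330, 210, 10]);
translate([280, 130, 10]) cylinder(h = 90, r = 20);


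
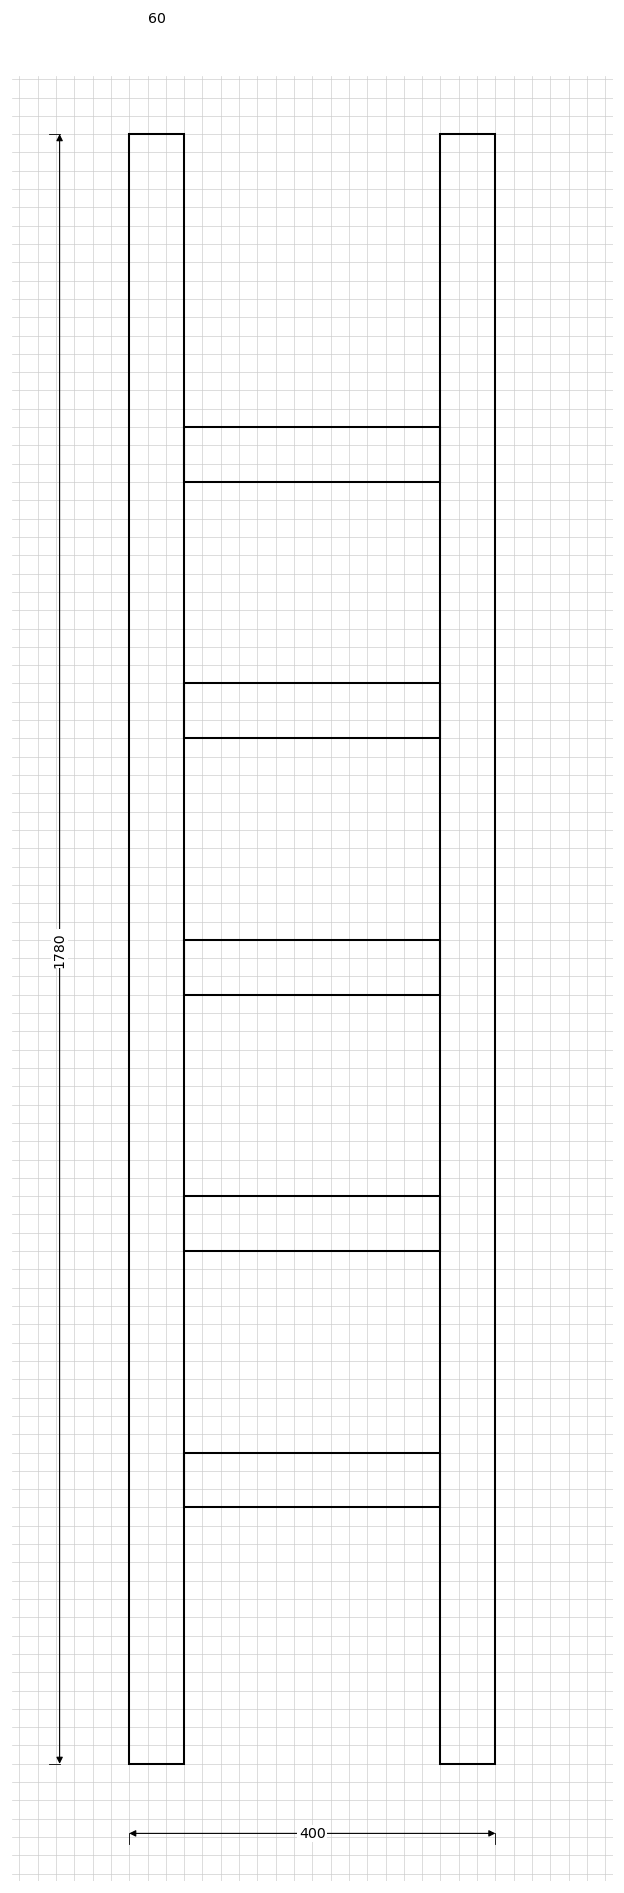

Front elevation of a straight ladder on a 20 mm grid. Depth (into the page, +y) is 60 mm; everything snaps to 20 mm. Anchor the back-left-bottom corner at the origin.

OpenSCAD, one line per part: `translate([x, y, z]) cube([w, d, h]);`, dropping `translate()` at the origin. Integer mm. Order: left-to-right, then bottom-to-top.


cube([60, 60, 1780]);
translate([60, 0, 280]) cube([280, 60, 60]);
translate([60, 0, 560]) cube([280, 60, 60]);
translate([60, 0, 840]) cube([280, 60, 60]);
translate([60, 0, 1120]) cube([280, 60, 60]);
translate([60, 0, 1400]) cube([280, 60, 60]);
translate([340, 0, 0]) cube([60, 60, 1780]);


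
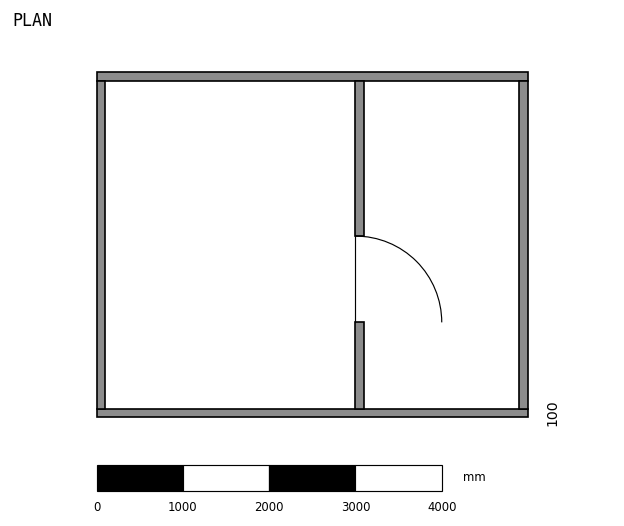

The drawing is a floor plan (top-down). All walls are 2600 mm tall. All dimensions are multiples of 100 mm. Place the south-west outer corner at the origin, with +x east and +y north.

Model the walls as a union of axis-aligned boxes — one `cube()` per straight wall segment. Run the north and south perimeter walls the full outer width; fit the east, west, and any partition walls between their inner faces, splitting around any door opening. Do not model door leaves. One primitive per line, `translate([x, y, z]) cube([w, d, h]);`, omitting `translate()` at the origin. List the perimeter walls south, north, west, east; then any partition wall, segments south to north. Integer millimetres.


cube([5000, 100, 2600]);
translate([0, 3900, 0]) cube([5000, 100, 2600]);
translate([0, 100, 0]) cube([100, 3800, 2600]);
translate([4900, 100, 0]) cube([100, 3800, 2600]);
translate([3000, 100, 0]) cube([100, 1000, 2600]);
translate([3000, 2100, 0]) cube([100, 1800, 2600]);
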